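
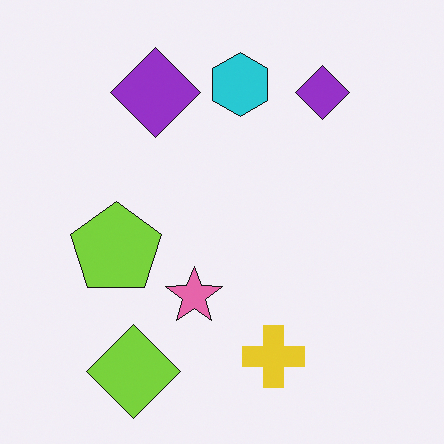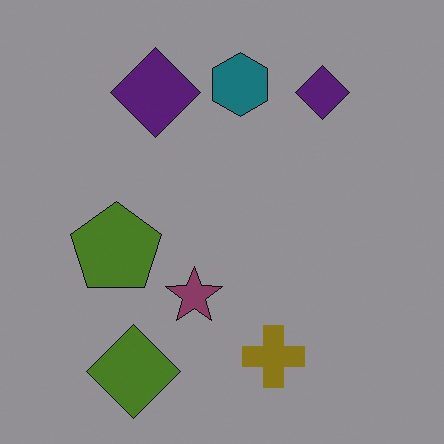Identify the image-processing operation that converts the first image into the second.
The transformation is: noticeably darkened.

Every pixel — background and shapes alike — is uniformly darkened.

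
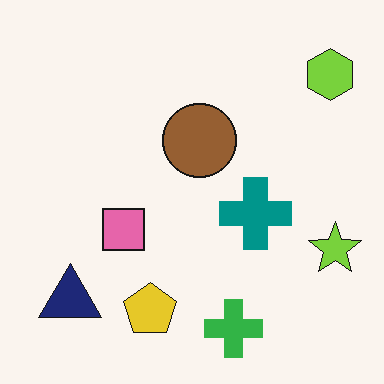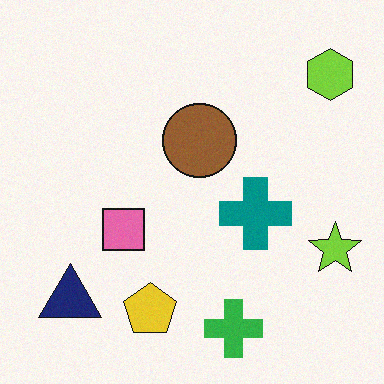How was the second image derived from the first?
The second image is the first degraded with subtle gaussian noise.

Random speckle covers the whole image, including the flat background.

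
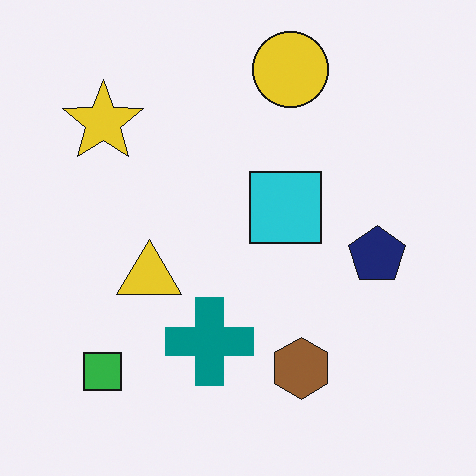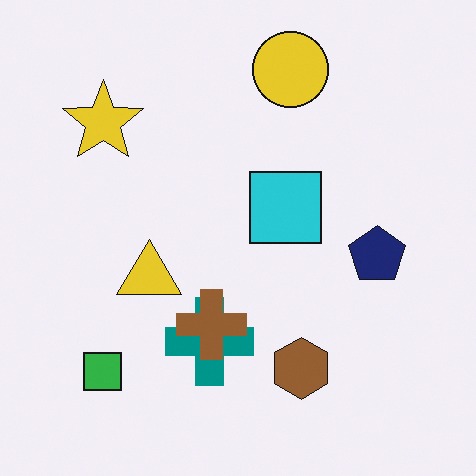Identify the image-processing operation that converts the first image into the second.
It was overlaid with an additional brown cross.

A brown cross appears in the second image that is absent from the first.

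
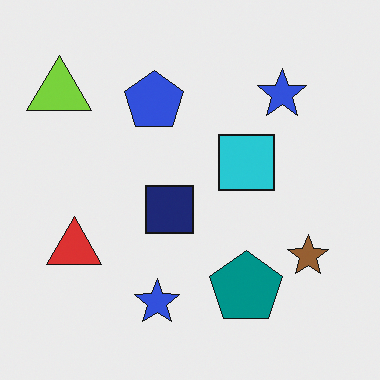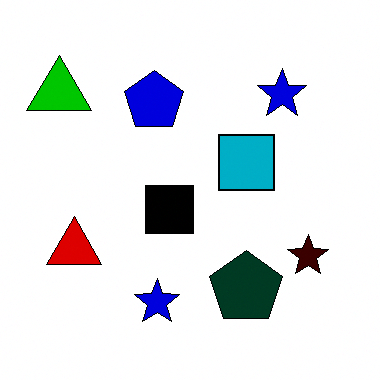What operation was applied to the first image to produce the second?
Boosted in contrast.

Tones are pushed away from mid-grey across the whole image — a global contrast change.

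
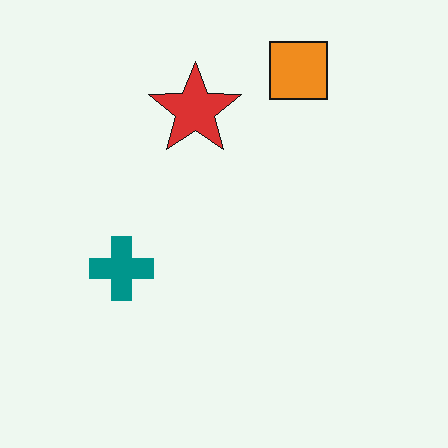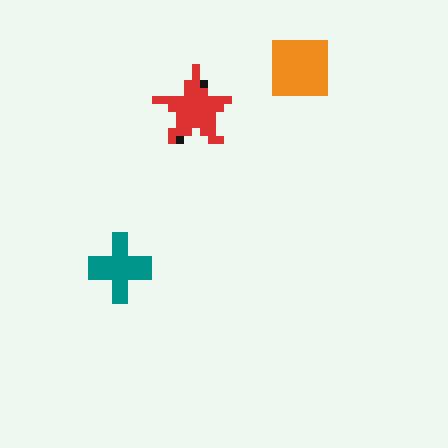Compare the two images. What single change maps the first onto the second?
Pixelated into visible square blocks.

Shapes are reduced to large square blocks; fine edges and outlines are lost — a downscale-then-upscale (mosaic) effect.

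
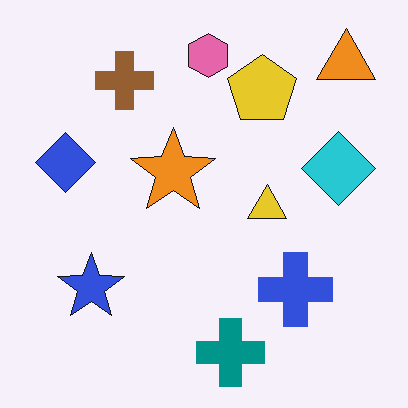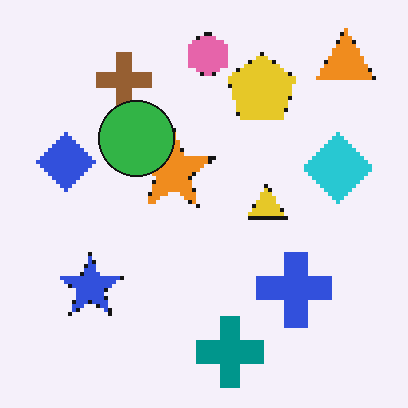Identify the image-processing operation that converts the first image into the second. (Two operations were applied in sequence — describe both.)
This is the original image mildly pixelated, then overlaid with an additional green circle.

Shapes are reduced to large square blocks; fine edges and outlines are lost — a downscale-then-upscale (mosaic) effect. A green circle appears in the second image that is absent from the first.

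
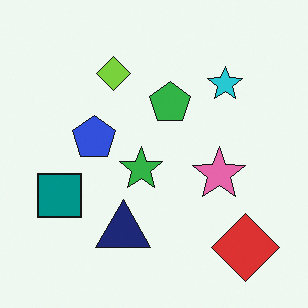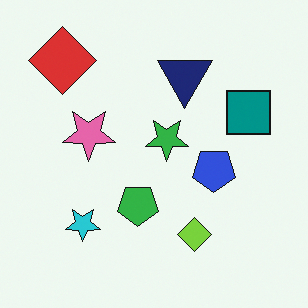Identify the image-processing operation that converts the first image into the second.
It was rotated 180°.

The red diamond sits in the bottom-right of the first image and the top-left of the second — consistent with a whole-image 180° rotation.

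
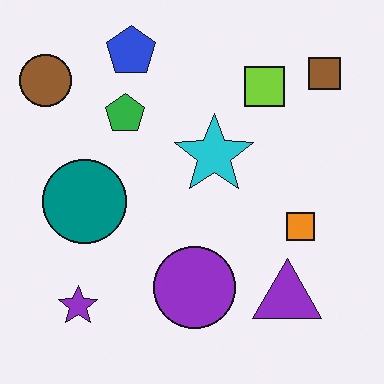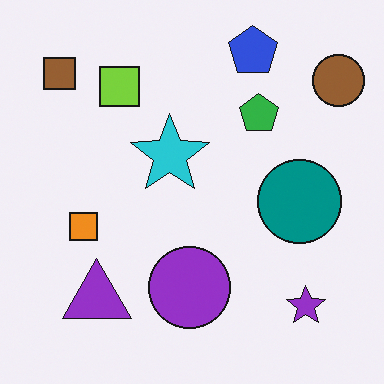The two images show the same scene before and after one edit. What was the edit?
This is the original image flipped horizontally (left ↔ right).

The brown circle is in the top-left of the first image and the top-right of the second — shapes on opposite sides of the vertical midline have swapped in a mirror flip.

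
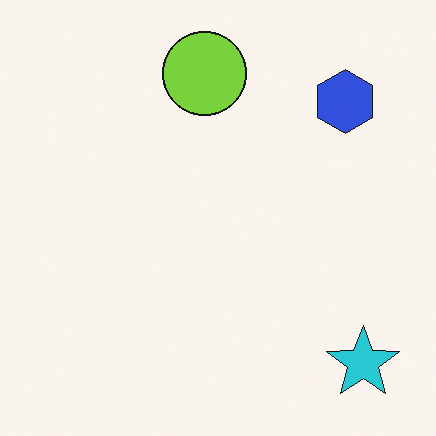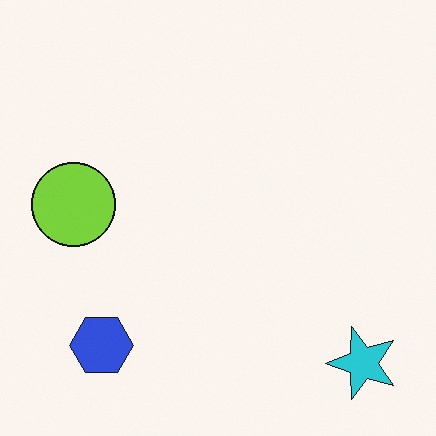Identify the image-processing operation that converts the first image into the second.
The second image is the first transposed (reflected across the top-left ↔ bottom-right diagonal).

Shapes have swapped their row and column positions — what was in the top-right is now in the bottom-left — a diagonal reflection.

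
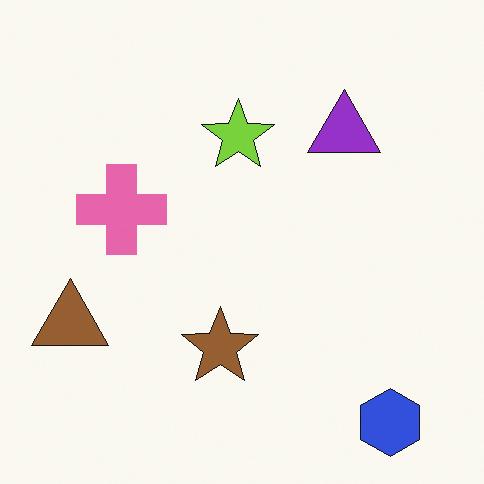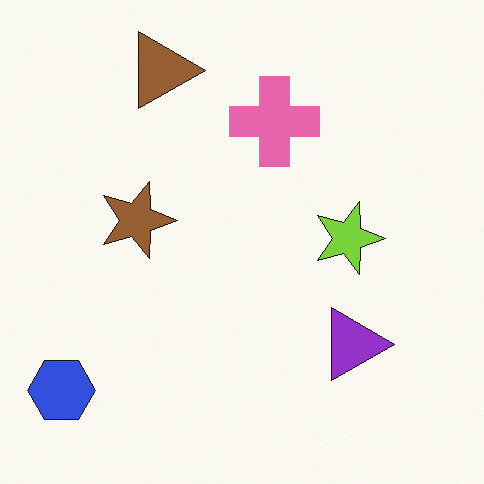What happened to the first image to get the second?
The image was rotated 90° clockwise.

The blue hexagon sits in the bottom-right of the first image and the bottom-left of the second — consistent with a whole-image 90° clockwise rotation.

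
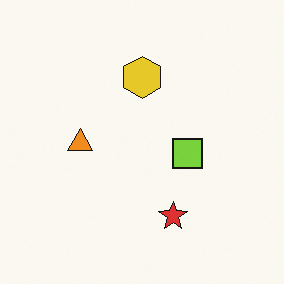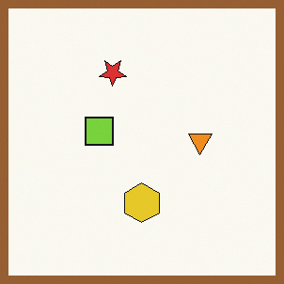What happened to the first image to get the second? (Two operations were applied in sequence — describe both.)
Rotated 180°, then framed with a brown border.

The red star sits in the bottom of the first image and the top of the second — consistent with a whole-image 180° rotation. A solid brown frame runs around the edge of the second image, with the content slightly shrunk inside it.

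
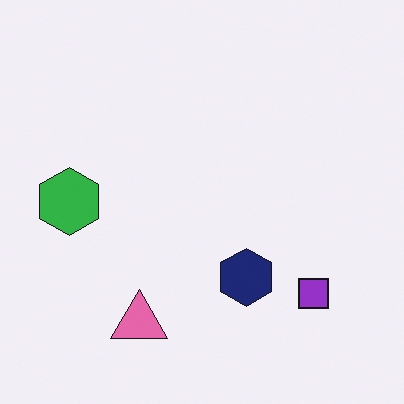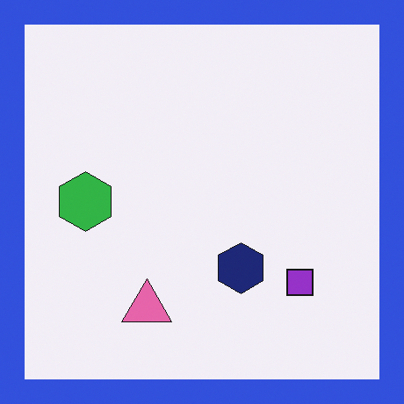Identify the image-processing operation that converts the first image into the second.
The image was framed with a blue border.

A solid blue frame runs around the edge of the second image, with the content slightly shrunk inside it.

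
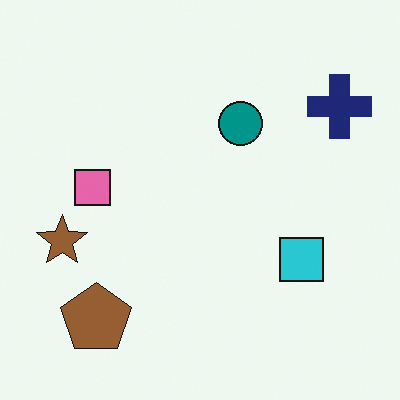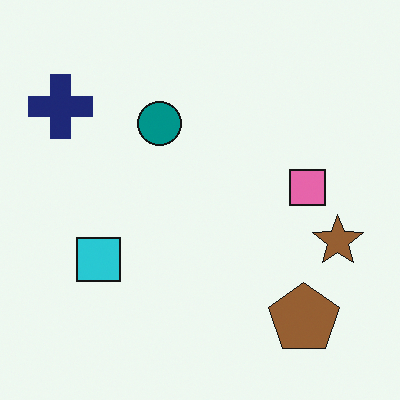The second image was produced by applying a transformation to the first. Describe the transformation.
Flipped horizontally (left ↔ right).

The navy cross is in the top-right of the first image and the top-left of the second — shapes on opposite sides of the vertical midline have swapped in a mirror flip.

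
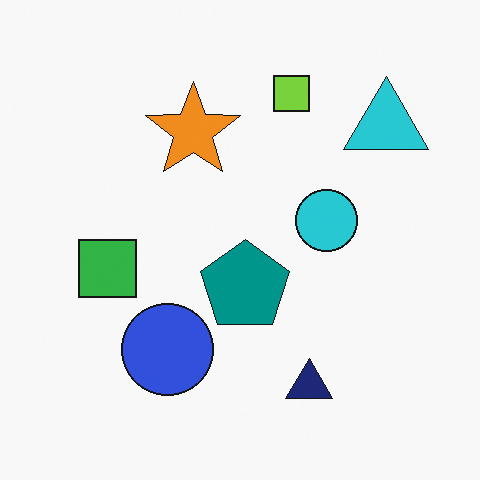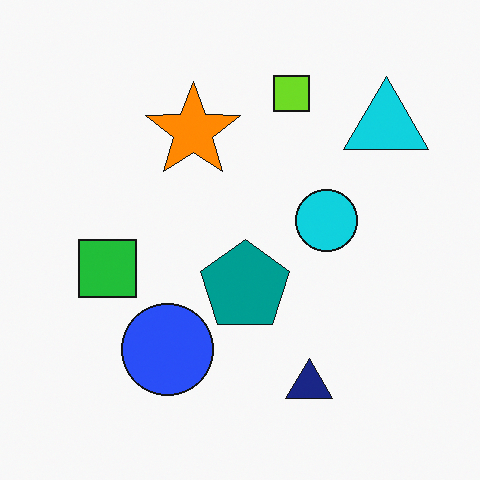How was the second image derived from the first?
This is the original image slightly oversaturated.

All colors are more vivid — a global saturation change.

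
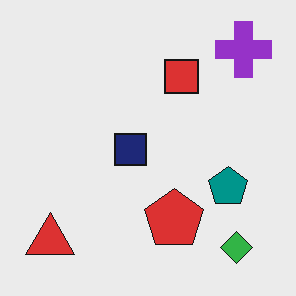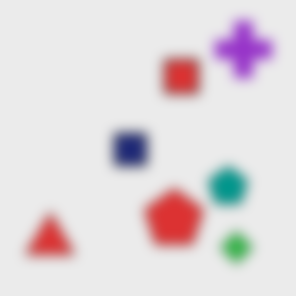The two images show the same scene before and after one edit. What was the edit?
Strongly gaussian-blurred.

Shape edges and outlines are uniformly softened across the whole image.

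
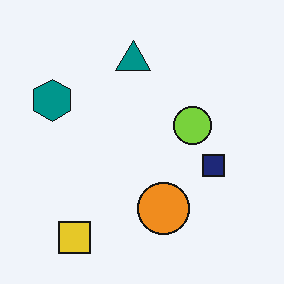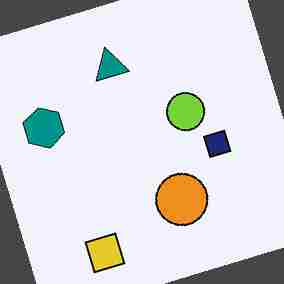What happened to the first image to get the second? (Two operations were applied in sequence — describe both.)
Rotated counter-clockwise by a moderate amount, then degraded with heavy JPEG compression.

Every shape is tilted by the same angle and the image corners show triangular fill wedges — a whole-image rotation by a non-right angle. Blocky 8×8 compression artifacts appear around shape edges and the flat background shows ringing — characteristic JPEG degradation.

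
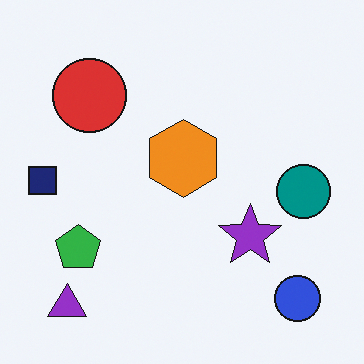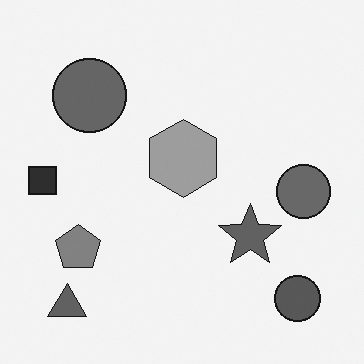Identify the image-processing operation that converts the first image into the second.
Converted to grayscale.

All color is removed — every shape is now a shade of grey.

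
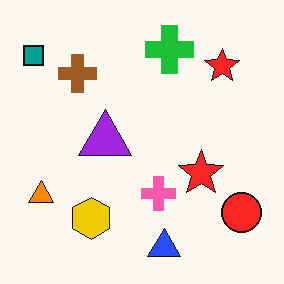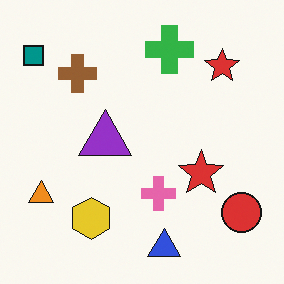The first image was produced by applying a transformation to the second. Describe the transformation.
Slightly oversaturated.

All colors are more vivid — a global saturation change.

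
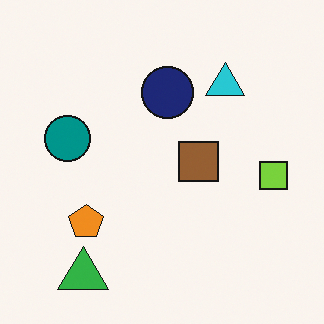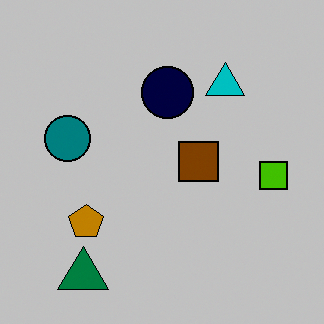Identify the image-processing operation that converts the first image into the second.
Heavily posterized to just a handful of flat colors.

Each flat color has snapped to a coarser quantized level — most visibly, the near-white background has dropped to a flat grey.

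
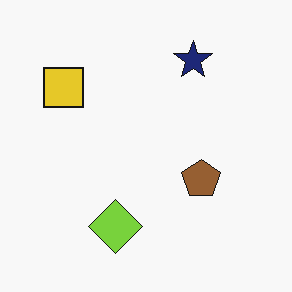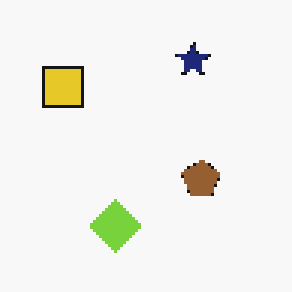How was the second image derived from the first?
The second image is the first lightly pixelated (a mild mosaic effect).

Shapes are reduced to large square blocks; fine edges and outlines are lost — a downscale-then-upscale (mosaic) effect.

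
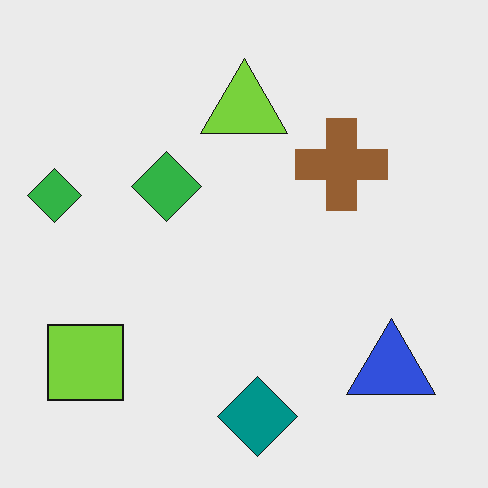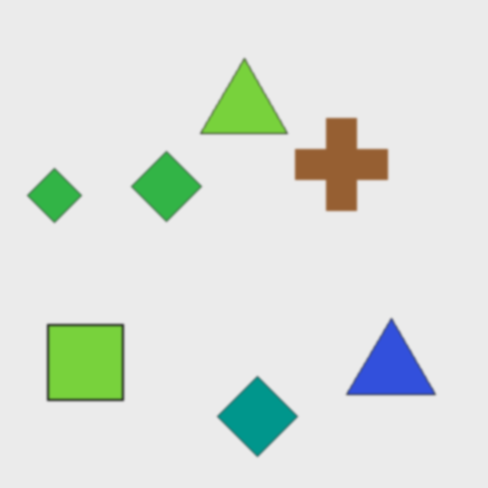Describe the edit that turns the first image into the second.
The second image is the first lightly blurred.

Shape edges and outlines are uniformly softened across the whole image.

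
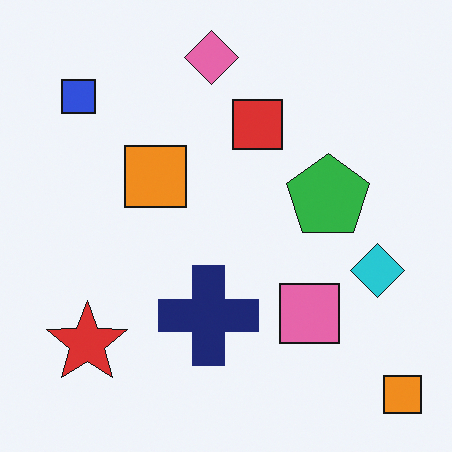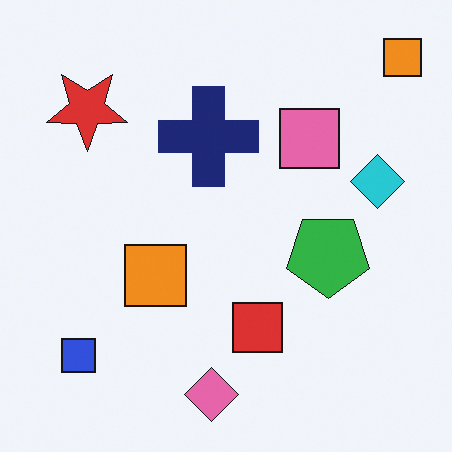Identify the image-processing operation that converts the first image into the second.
The image was flipped vertically (top ↔ bottom).

The pink diamond is in the top of the first image and the bottom of the second — shapes on opposite sides of the horizontal midline have swapped in a mirror flip.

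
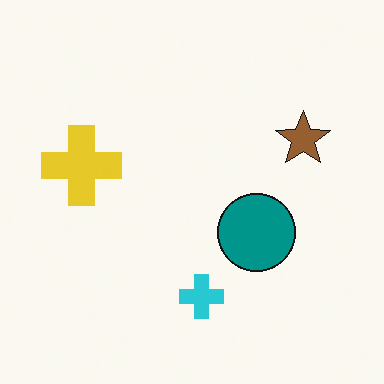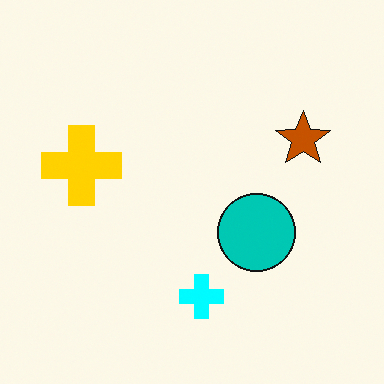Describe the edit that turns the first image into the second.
It was made much more vivid (saturation change).

All colors are more vivid — a global saturation change.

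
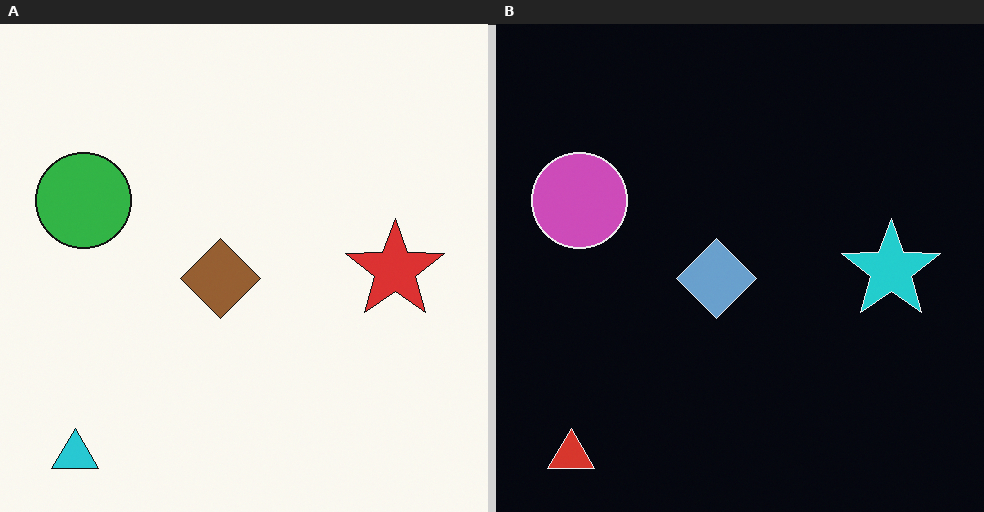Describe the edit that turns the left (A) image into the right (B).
The transformation is: color-inverted (negative).

The light background has become dark and every shape's color is its complement — a photographic negative.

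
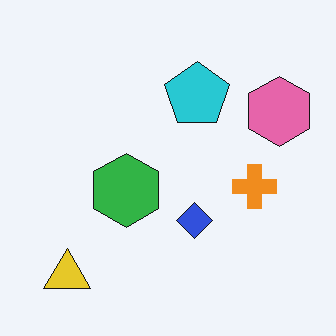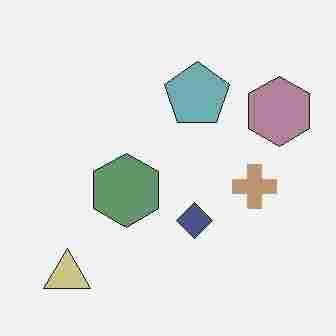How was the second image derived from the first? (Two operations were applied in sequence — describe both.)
Heavily desaturated, then degraded with heavy JPEG compression.

All colors are more muted and greyish — a global saturation change. Blocky 8×8 compression artifacts appear around shape edges and the flat background shows ringing — characteristic JPEG degradation.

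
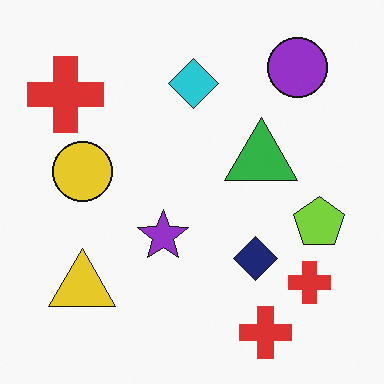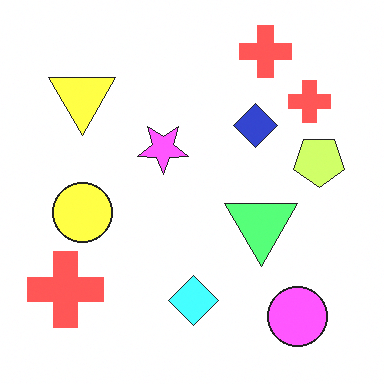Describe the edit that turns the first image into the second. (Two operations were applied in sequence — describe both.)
It was flipped vertically (top ↔ bottom), then noticeably brightened.

The purple circle is in the top-right of the first image and the bottom-right of the second — shapes on opposite sides of the horizontal midline have swapped in a mirror flip. Every pixel — background and shapes alike — is uniformly brightened.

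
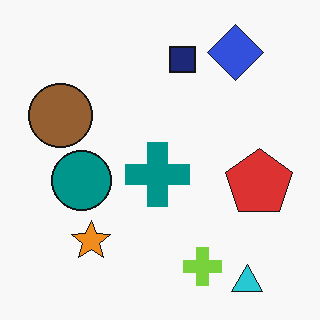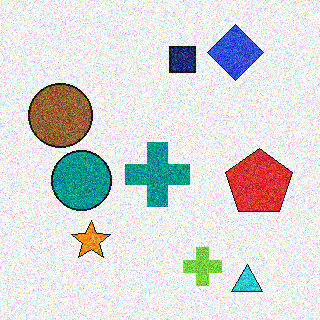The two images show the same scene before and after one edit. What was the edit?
It was degraded with a thick layer of grain.

Random speckle covers the whole image, including the flat background.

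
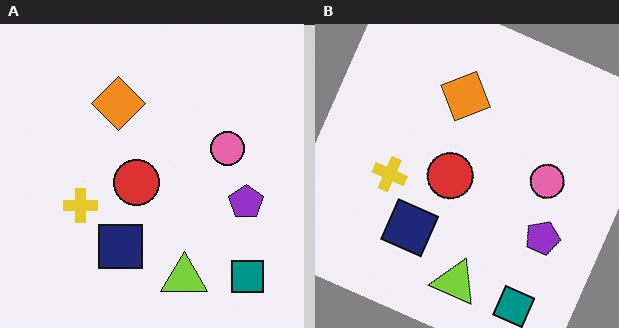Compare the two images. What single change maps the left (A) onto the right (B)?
Rotated clockwise by a clearly visible amount.

Every shape is tilted by the same angle and the image corners show triangular fill wedges — a whole-image rotation by a non-right angle.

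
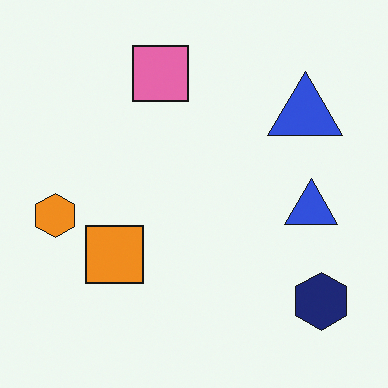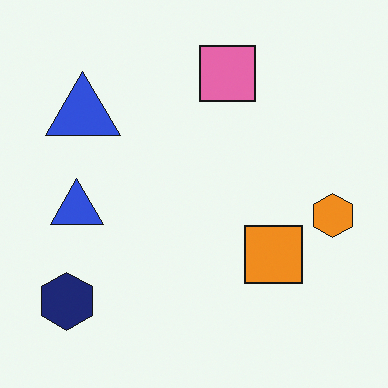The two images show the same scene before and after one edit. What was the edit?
The image was flipped horizontally (left ↔ right).

The orange hexagon is in the left of the first image and the right of the second — shapes on opposite sides of the vertical midline have swapped in a mirror flip.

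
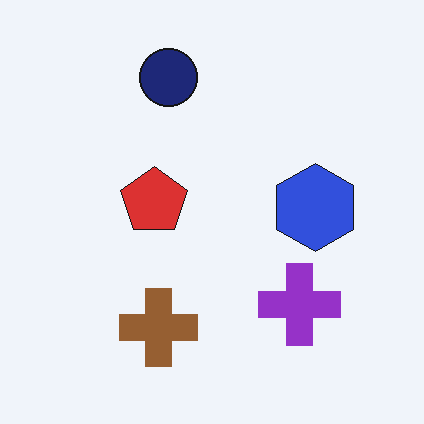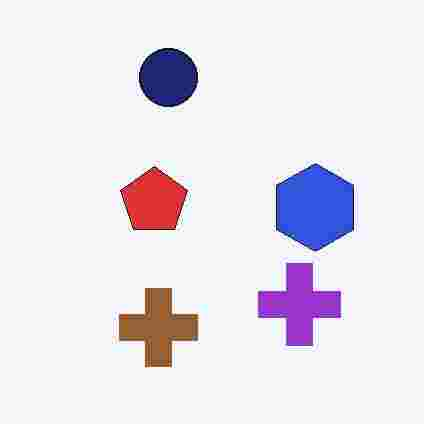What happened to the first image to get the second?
It was heavily JPEG-compressed with obvious blocking artifacts.

Blocky 8×8 compression artifacts appear around shape edges and the flat background shows ringing — characteristic JPEG degradation.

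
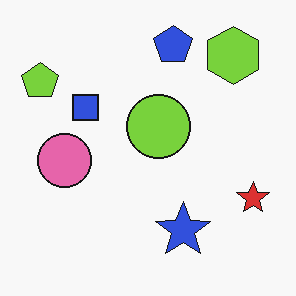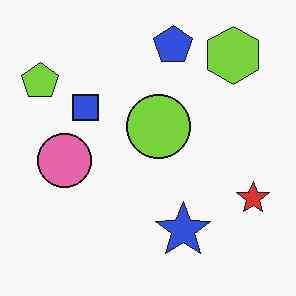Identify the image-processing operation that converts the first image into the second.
It was JPEG-compressed with visible artifacts.

Blocky 8×8 compression artifacts appear around shape edges and the flat background shows ringing — characteristic JPEG degradation.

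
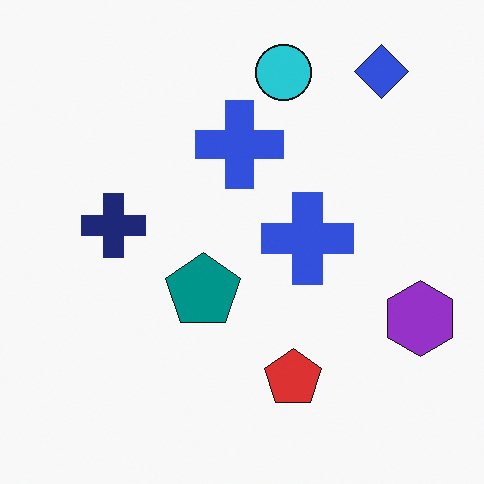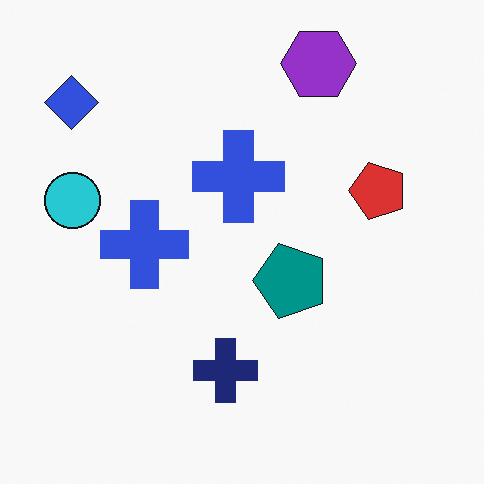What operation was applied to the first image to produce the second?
This is the original image rotated 90° counter-clockwise.

The blue diamond sits in the top-right of the first image and the top-left of the second — consistent with a whole-image 90° counter-clockwise rotation.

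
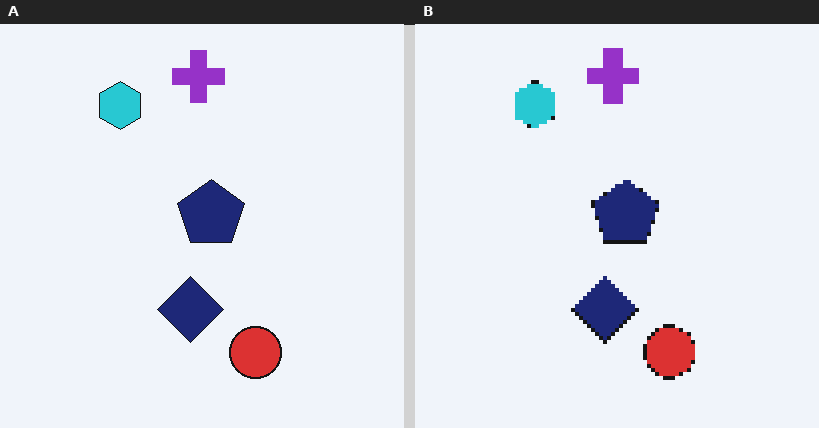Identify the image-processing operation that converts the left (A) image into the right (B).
The transformation is: mildly pixelated.

Shapes are reduced to large square blocks; fine edges and outlines are lost — a downscale-then-upscale (mosaic) effect.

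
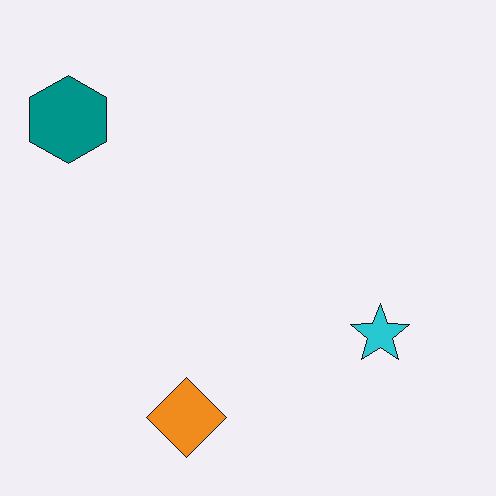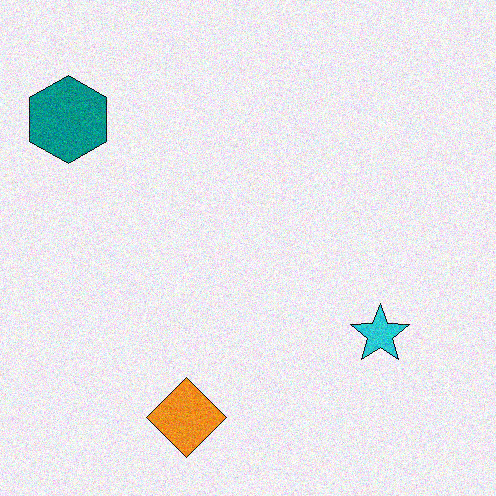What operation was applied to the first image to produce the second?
Degraded with visible gaussian noise.

Random speckle covers the whole image, including the flat background.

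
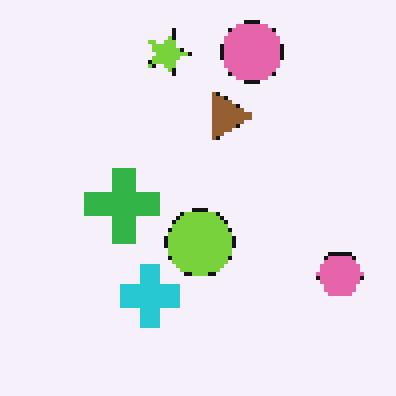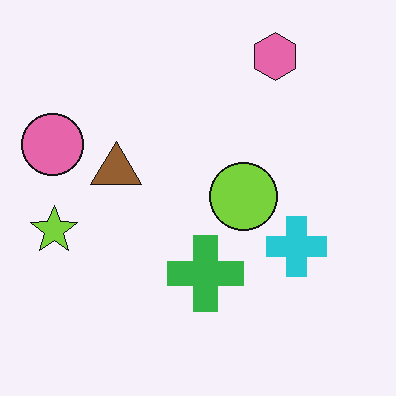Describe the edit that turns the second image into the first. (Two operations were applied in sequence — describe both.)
This is the original image lightly pixelated (a mild mosaic effect), then rotated 90° clockwise.

Shapes are reduced to large square blocks; fine edges and outlines are lost — a downscale-then-upscale (mosaic) effect. The pink hexagon sits in the top-right of the second image and the bottom-right of the first — consistent with a whole-image 90° clockwise rotation.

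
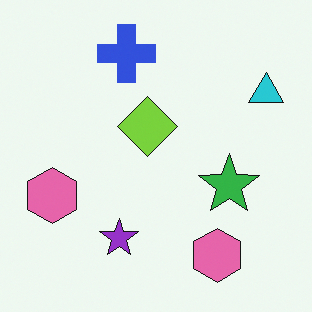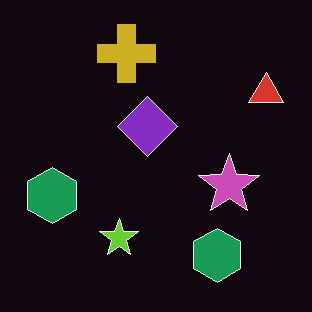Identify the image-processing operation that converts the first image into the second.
The image was color-inverted (negative).

The light background has become dark and every shape's color is its complement — a photographic negative.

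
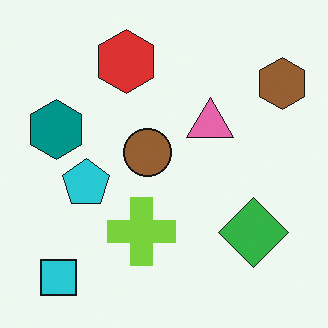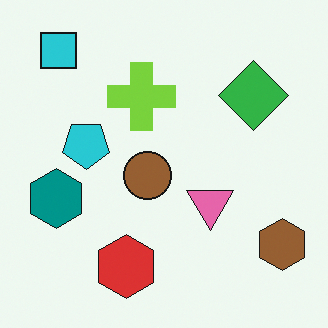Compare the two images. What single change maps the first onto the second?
It was flipped vertically (top ↔ bottom).

The cyan square is in the bottom-left of the first image and the top-left of the second — shapes on opposite sides of the horizontal midline have swapped in a mirror flip.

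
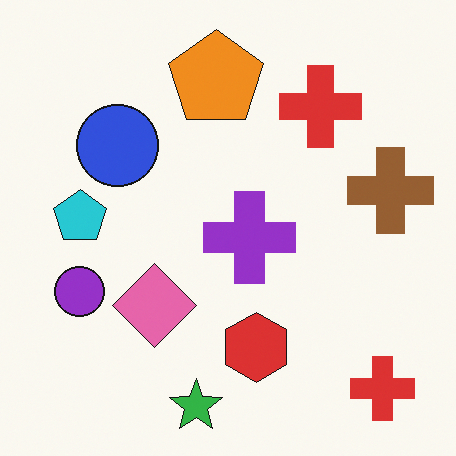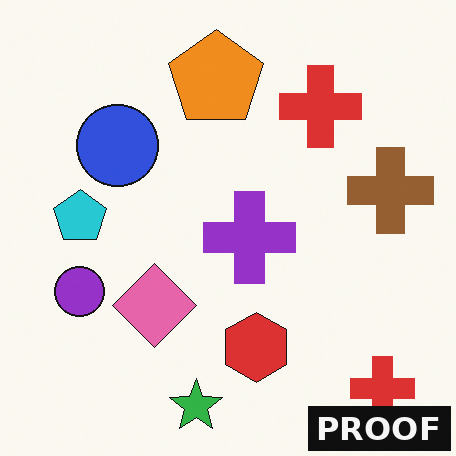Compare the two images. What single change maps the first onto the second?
The image was watermarked with the text "PROOF" in the lower-right corner.

A dark label reading "PROOF" appears in the lower-right corner.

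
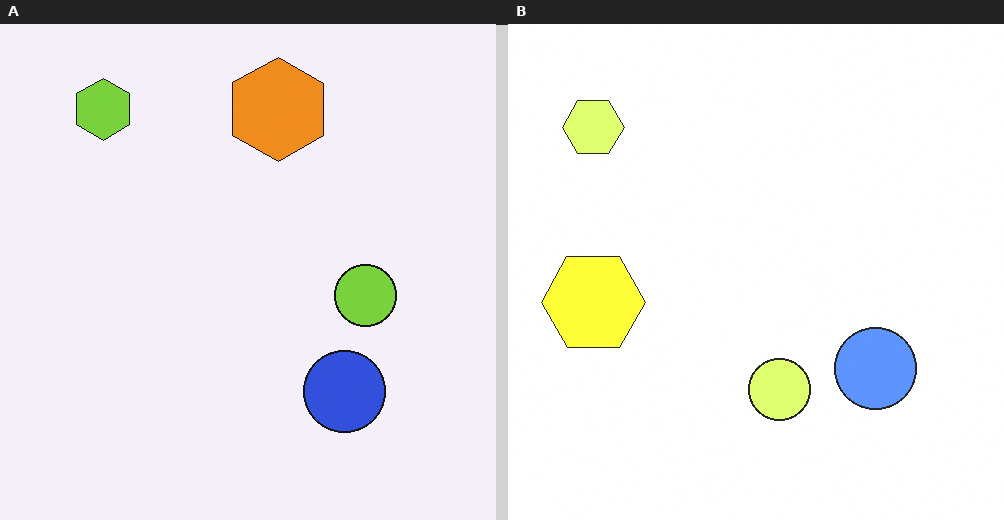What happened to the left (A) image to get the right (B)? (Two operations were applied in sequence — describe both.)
The transformation is: transposed (reflected across the top-left ↔ bottom-right diagonal), then noticeably brightened.

Shapes have swapped their row and column positions — what was in the top-right is now in the bottom-left — a diagonal reflection. Every pixel — background and shapes alike — is uniformly brightened.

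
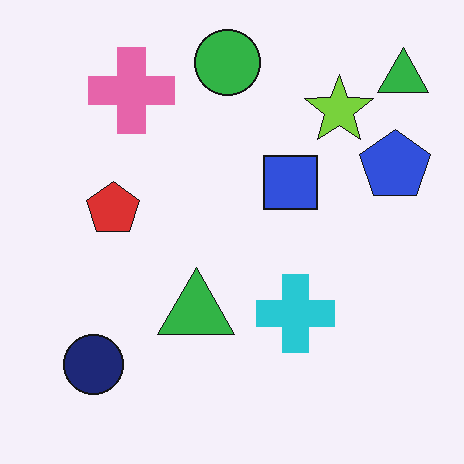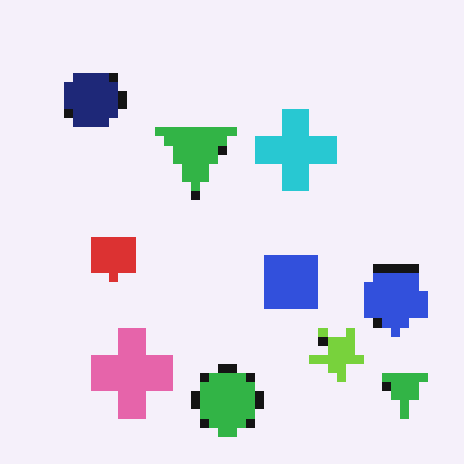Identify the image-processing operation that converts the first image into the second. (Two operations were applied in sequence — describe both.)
The transformation is: flipped vertically (top ↔ bottom), then heavily pixelated into large blocks.

The green circle is in the top of the first image and the bottom of the second — shapes on opposite sides of the horizontal midline have swapped in a mirror flip. Shapes are reduced to large square blocks; fine edges and outlines are lost — a downscale-then-upscale (mosaic) effect.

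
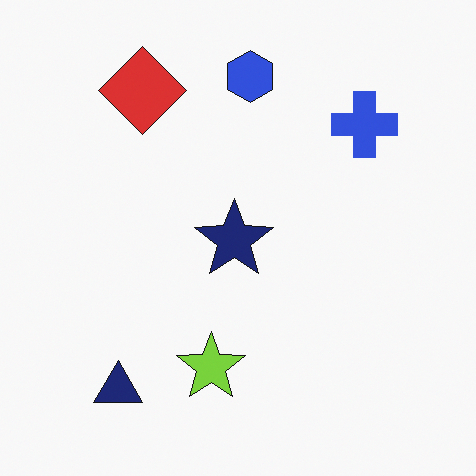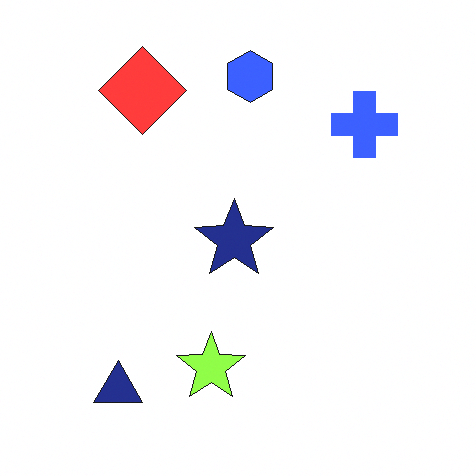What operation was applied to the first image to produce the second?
It was brightened a little.

Every pixel — background and shapes alike — is uniformly brightened.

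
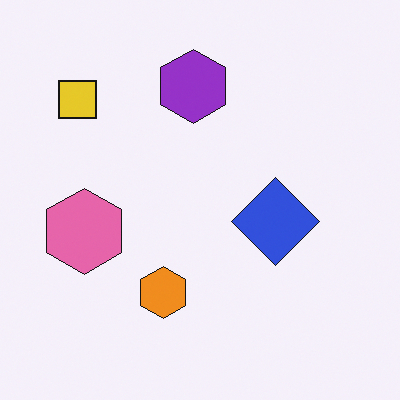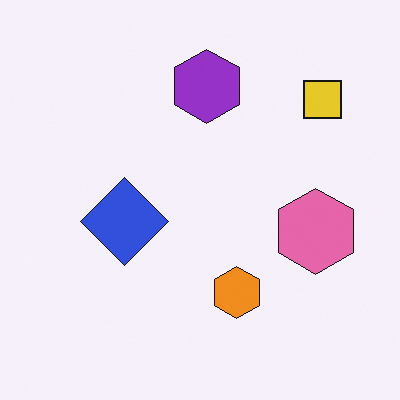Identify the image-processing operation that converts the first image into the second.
It was flipped horizontally (left ↔ right).

The yellow square is in the top-left of the first image and the top-right of the second — shapes on opposite sides of the vertical midline have swapped in a mirror flip.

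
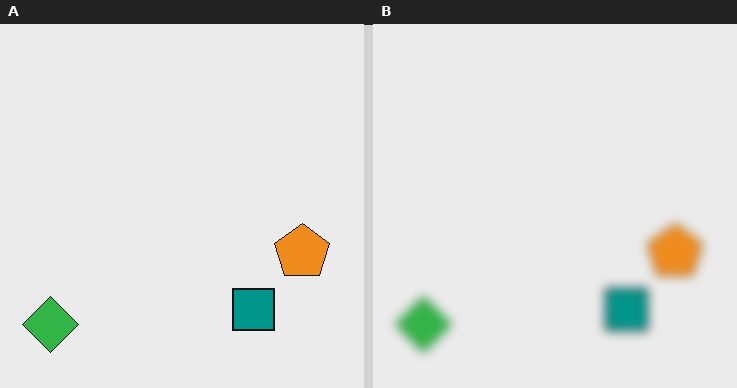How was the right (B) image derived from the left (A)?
The transformation is: strongly gaussian-blurred.

Shape edges and outlines are uniformly softened across the whole image.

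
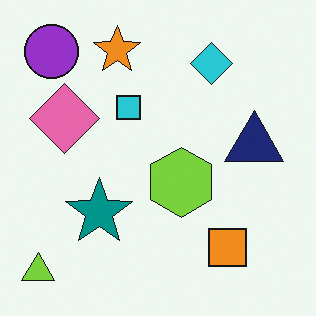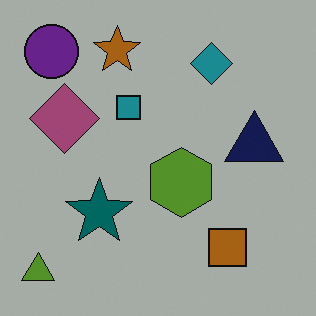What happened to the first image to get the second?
The second image is the first substantially darkened.

Every pixel — background and shapes alike — is uniformly darkened.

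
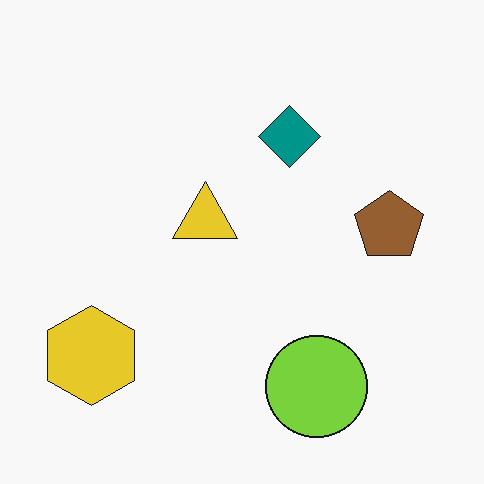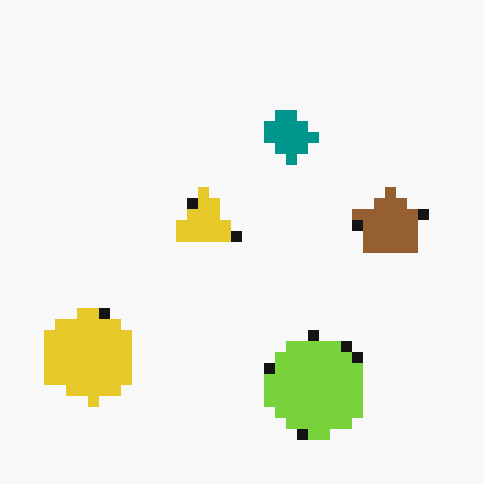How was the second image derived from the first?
The second image is the first coarsely pixelated.

Shapes are reduced to large square blocks; fine edges and outlines are lost — a downscale-then-upscale (mosaic) effect.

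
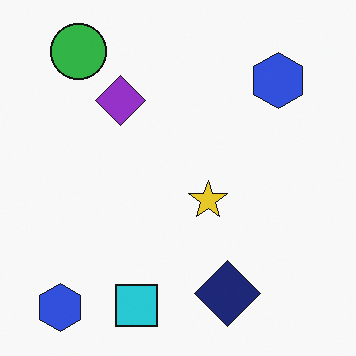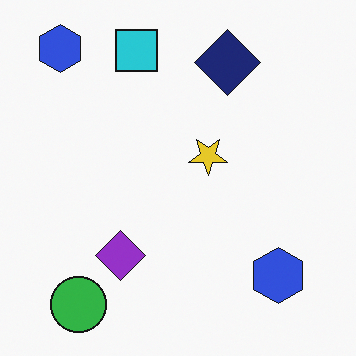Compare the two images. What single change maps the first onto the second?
The transformation is: flipped vertically (top ↔ bottom).

The cyan square is in the bottom of the first image and the top of the second — shapes on opposite sides of the horizontal midline have swapped in a mirror flip.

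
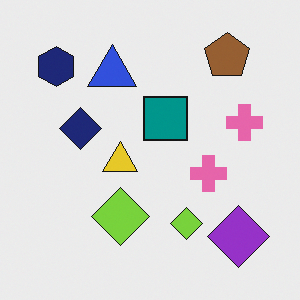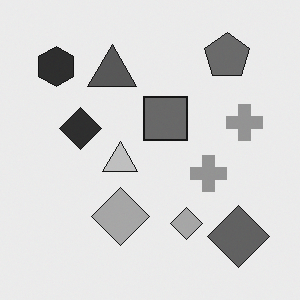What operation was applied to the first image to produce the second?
Converted to grayscale.

All color is removed — every shape is now a shade of grey.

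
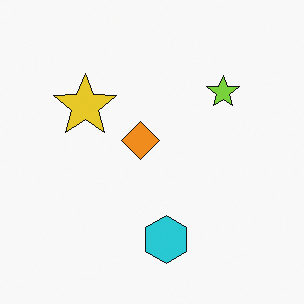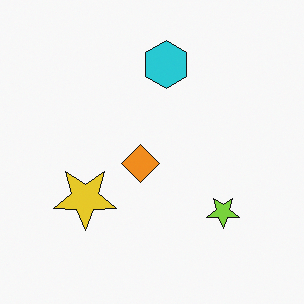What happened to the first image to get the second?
The image was flipped vertically (top ↔ bottom).

The cyan hexagon is in the bottom of the first image and the top of the second — shapes on opposite sides of the horizontal midline have swapped in a mirror flip.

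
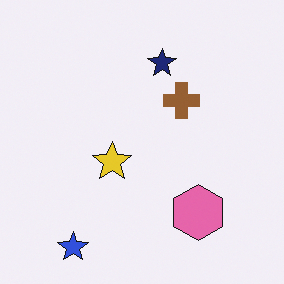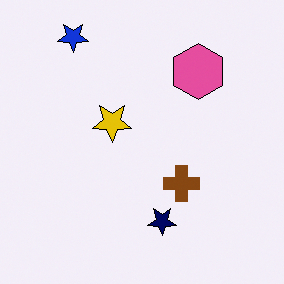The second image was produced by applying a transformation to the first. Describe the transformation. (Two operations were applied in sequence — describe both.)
The transformation is: given slightly increased contrast, then flipped vertically (top ↔ bottom).

Tones are pushed away from mid-grey across the whole image — a global contrast change. The blue star is in the bottom-left of the first image and the top-left of the second — shapes on opposite sides of the horizontal midline have swapped in a mirror flip.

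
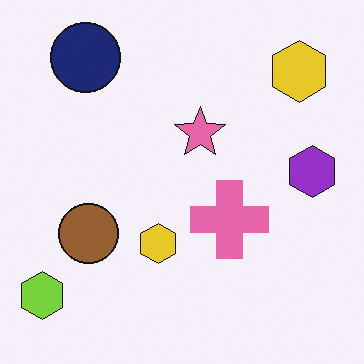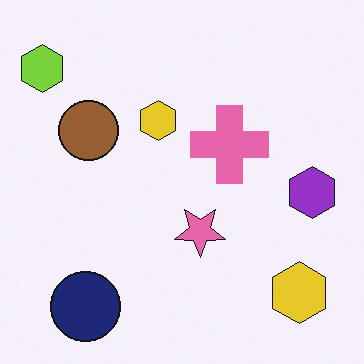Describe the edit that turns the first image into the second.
It was flipped vertically (top ↔ bottom).

The navy circle is in the top-left of the first image and the bottom-left of the second — shapes on opposite sides of the horizontal midline have swapped in a mirror flip.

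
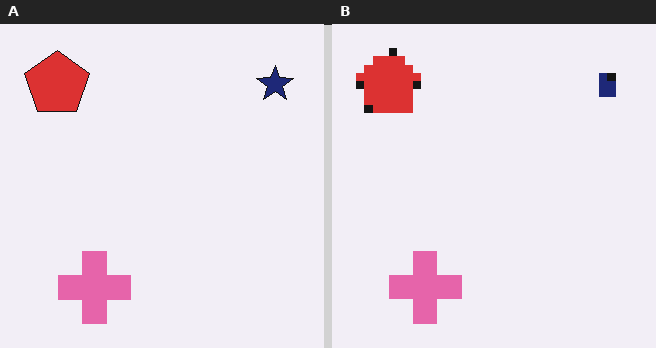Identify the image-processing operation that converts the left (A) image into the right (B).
It was pixelated into visible square blocks.

Shapes are reduced to large square blocks; fine edges and outlines are lost — a downscale-then-upscale (mosaic) effect.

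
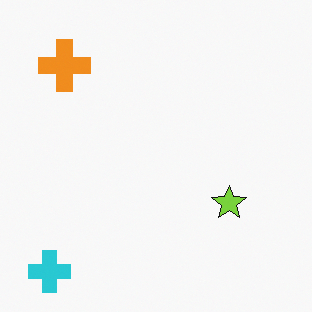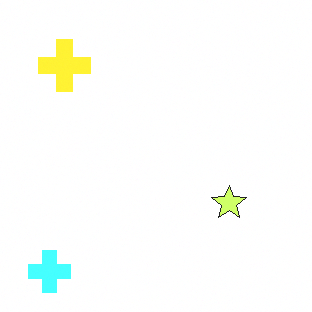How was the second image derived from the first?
The second image is the first brightened a lot.

Every pixel — background and shapes alike — is uniformly brightened.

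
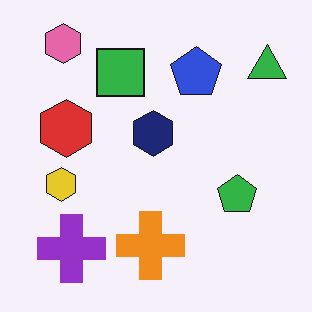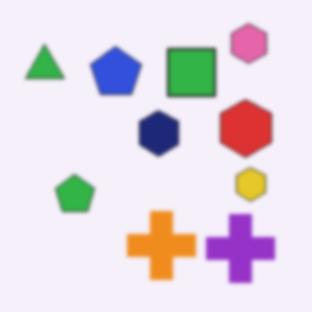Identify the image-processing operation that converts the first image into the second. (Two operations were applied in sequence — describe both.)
It was given a subtle gaussian blur, then flipped horizontally (left ↔ right).

Shape edges and outlines are uniformly softened across the whole image. The green triangle is in the top-right of the first image and the top-left of the second — shapes on opposite sides of the vertical midline have swapped in a mirror flip.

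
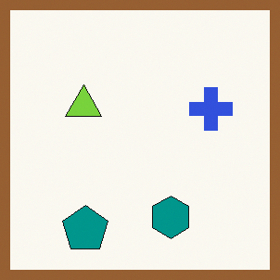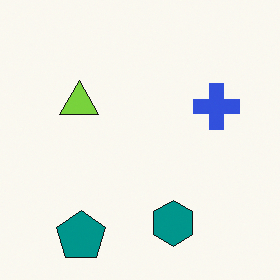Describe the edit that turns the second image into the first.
The image was framed with a brown border.

A solid brown frame runs around the edge of the first image, with the content slightly shrunk inside it.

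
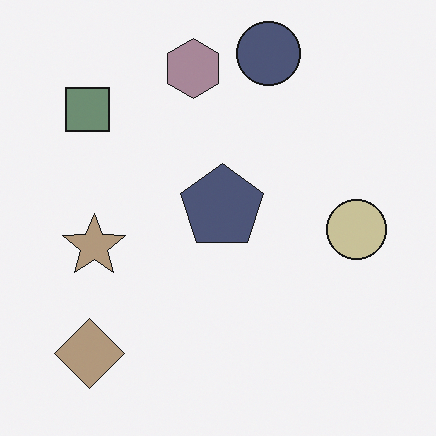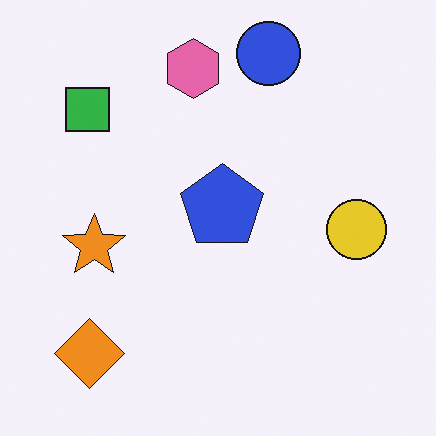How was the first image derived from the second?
Made much more muted (saturation change).

All colors are more muted and greyish — a global saturation change.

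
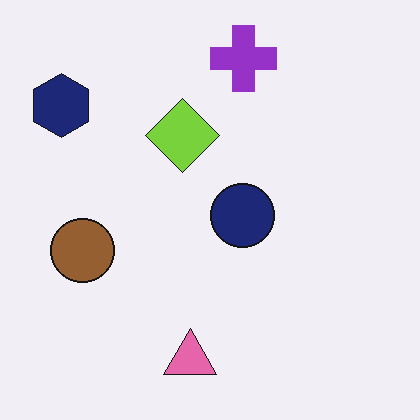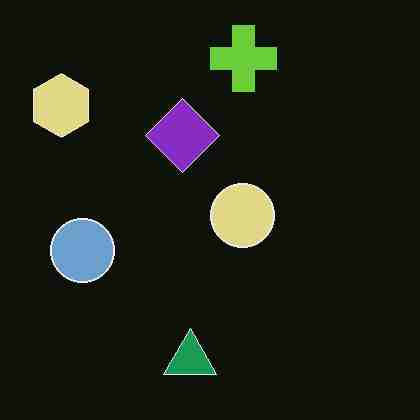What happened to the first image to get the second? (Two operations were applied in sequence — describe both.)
The image was color-inverted (negative), then heavily JPEG-compressed with obvious blocking artifacts.

The light background has become dark and every shape's color is its complement — a photographic negative. Blocky 8×8 compression artifacts appear around shape edges and the flat background shows ringing — characteristic JPEG degradation.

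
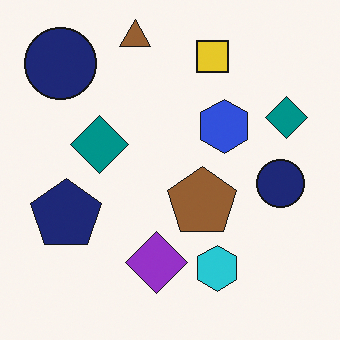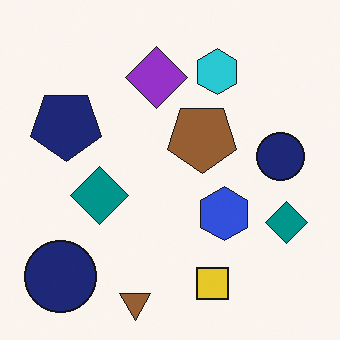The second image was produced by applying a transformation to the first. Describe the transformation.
Flipped vertically (top ↔ bottom).

The brown triangle is in the top of the first image and the bottom of the second — shapes on opposite sides of the horizontal midline have swapped in a mirror flip.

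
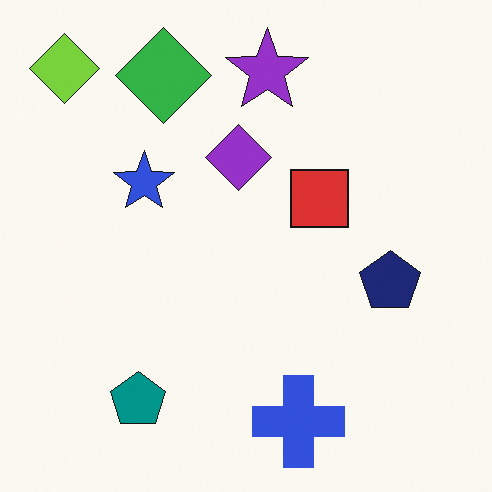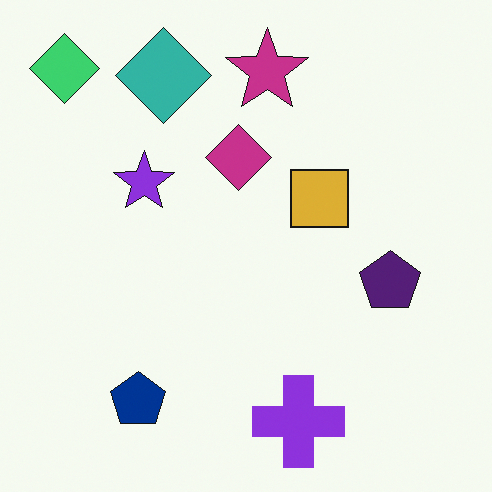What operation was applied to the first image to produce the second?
The second image is the first hue-shifted slightly.

Every shape's color has rotated by the same amount around the hue wheel — a uniform hue shift.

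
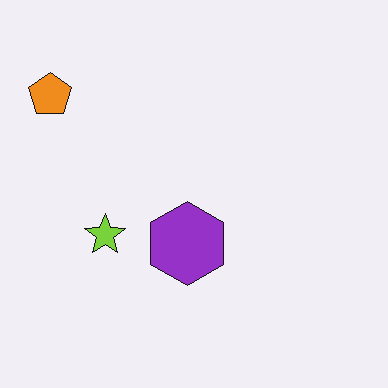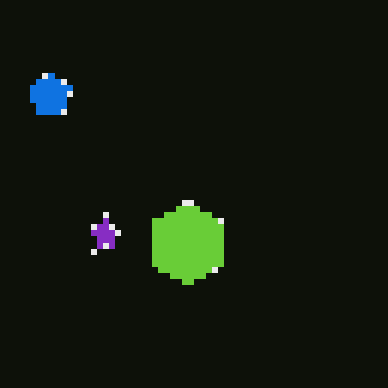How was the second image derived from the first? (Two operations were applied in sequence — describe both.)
This is the original image color-inverted (negative), then pixelated into visible square blocks.

The light background has become dark and every shape's color is its complement — a photographic negative. Shapes are reduced to large square blocks; fine edges and outlines are lost — a downscale-then-upscale (mosaic) effect.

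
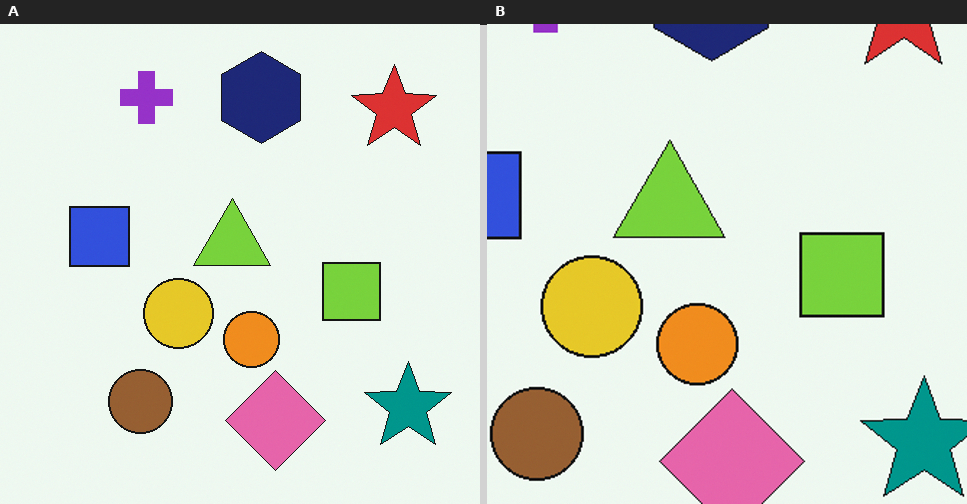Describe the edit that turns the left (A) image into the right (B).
This is the original image cropped to a modestly smaller region and rescaled.

The visible shapes are larger and the field of view is narrower; shapes near the original edges may be partly or wholly outside the frame — a crop-and-rescale.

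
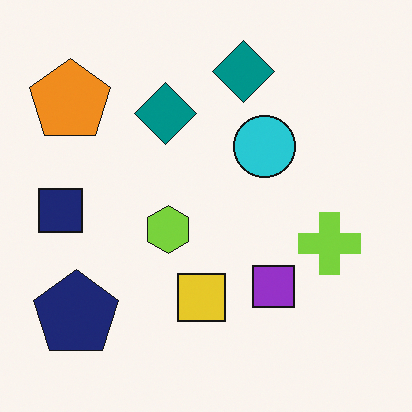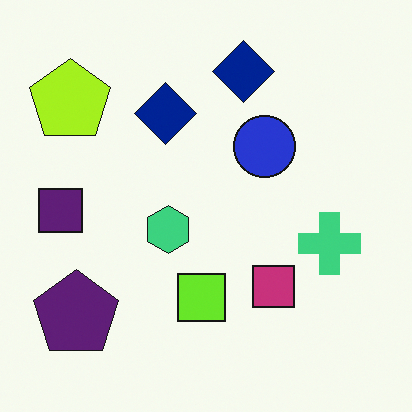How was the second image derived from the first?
This is the original image hue-shifted slightly.

Every shape's color has rotated by the same amount around the hue wheel — a uniform hue shift.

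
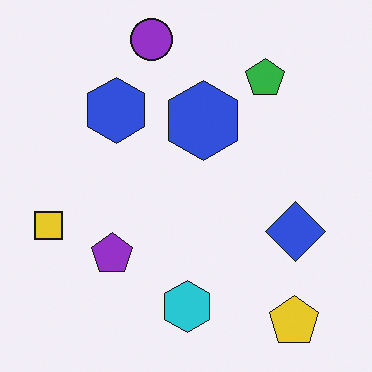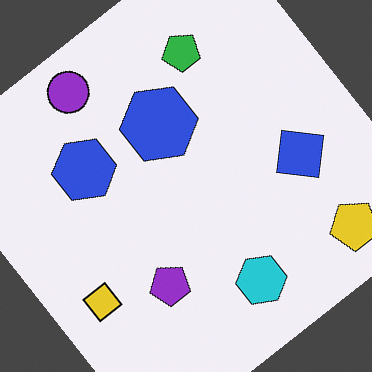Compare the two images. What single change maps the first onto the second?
The transformation is: rotated counter-clockwise by a large amount — several tens of degrees.

Every shape is tilted by the same angle and the image corners show triangular fill wedges — a whole-image rotation by a non-right angle.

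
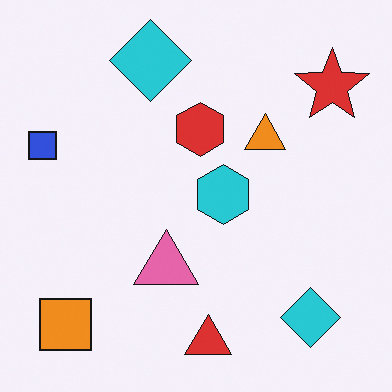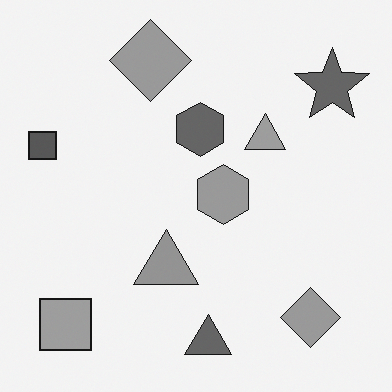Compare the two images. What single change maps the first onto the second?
Converted to grayscale.

All color is removed — every shape is now a shade of grey.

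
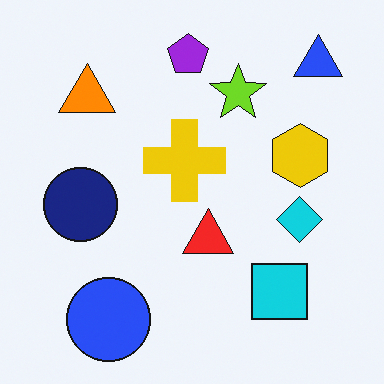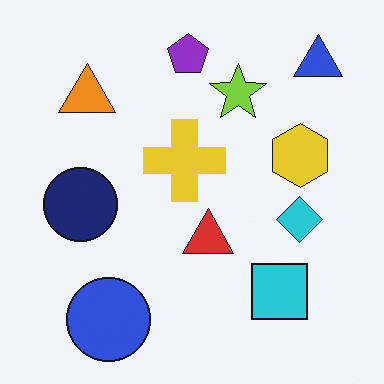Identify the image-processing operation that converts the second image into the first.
This is the original image slightly oversaturated.

All colors are more vivid — a global saturation change.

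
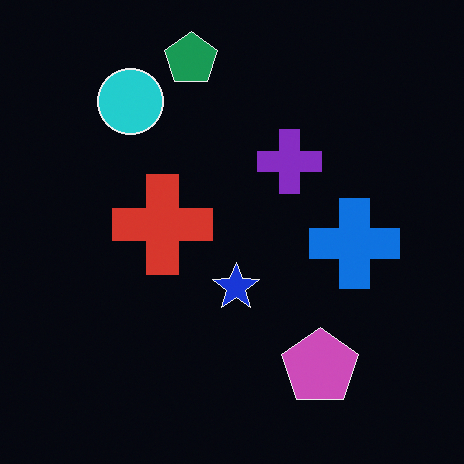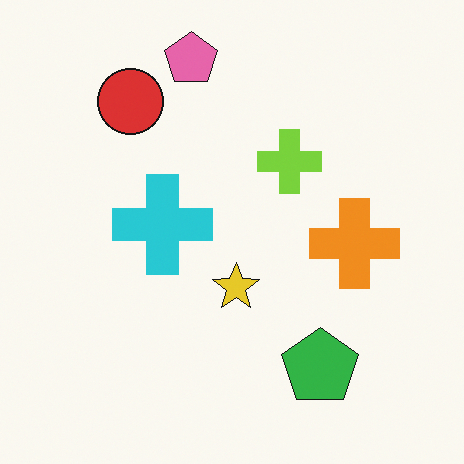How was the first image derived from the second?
The transformation is: color-inverted (negative).

The light background has become dark and every shape's color is its complement — a photographic negative.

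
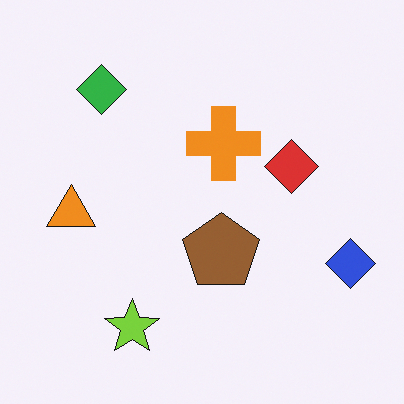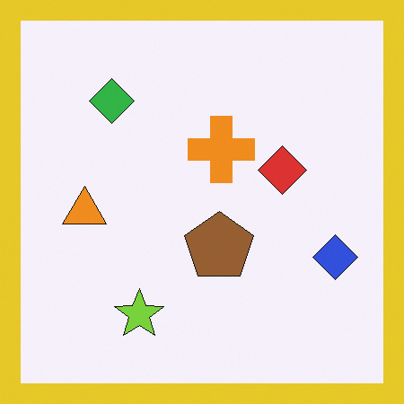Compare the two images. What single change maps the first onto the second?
The second image is the first framed with a yellow border.

A solid yellow frame runs around the edge of the second image, with the content slightly shrunk inside it.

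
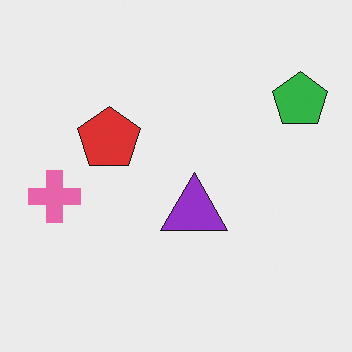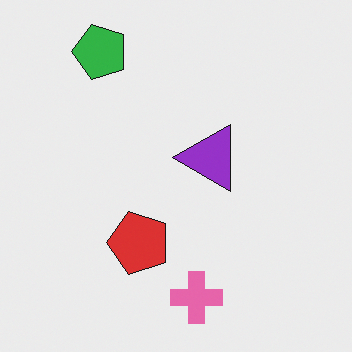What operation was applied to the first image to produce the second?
The transformation is: rotated 90° counter-clockwise.

The green pentagon sits in the top-right of the first image and the top-left of the second — consistent with a whole-image 90° counter-clockwise rotation.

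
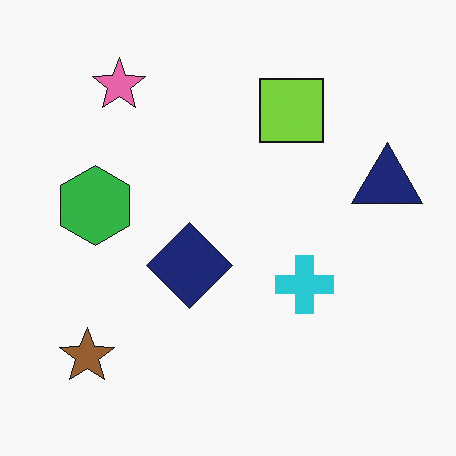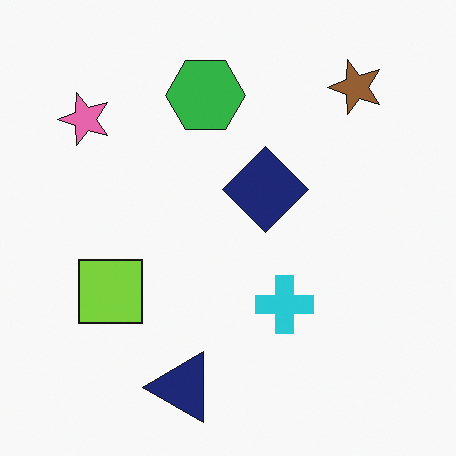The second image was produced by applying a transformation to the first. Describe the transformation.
The transformation is: transposed (reflected across the top-left ↔ bottom-right diagonal).

Shapes have swapped their row and column positions — what was in the top-right is now in the bottom-left — a diagonal reflection.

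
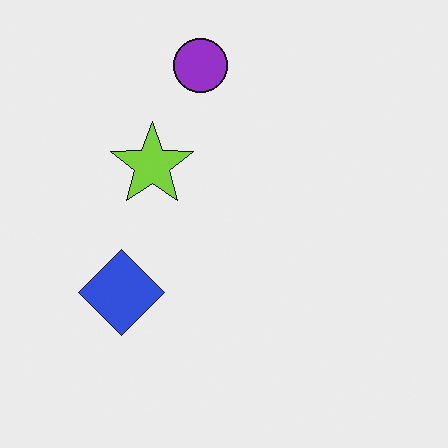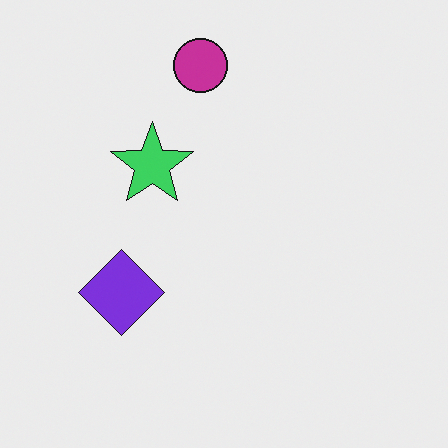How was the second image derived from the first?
The image was hue-shifted slightly.

Every shape's color has rotated by the same amount around the hue wheel — a uniform hue shift.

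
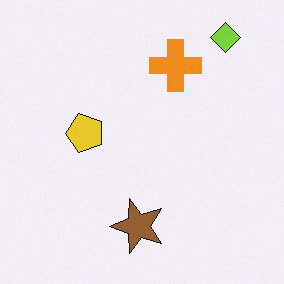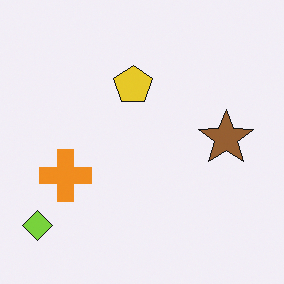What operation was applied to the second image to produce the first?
It was transposed (reflected across the top-left ↔ bottom-right diagonal).

Shapes have swapped their row and column positions — what was in the top-right is now in the bottom-left — a diagonal reflection.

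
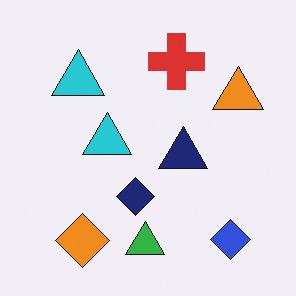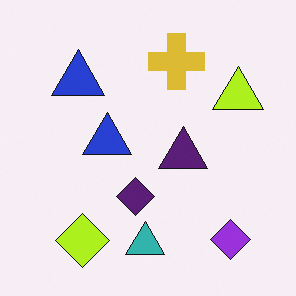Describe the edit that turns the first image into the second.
Hue-shifted slightly.

Every shape's color has rotated by the same amount around the hue wheel — a uniform hue shift.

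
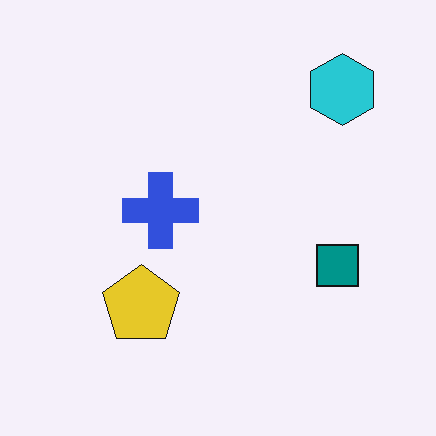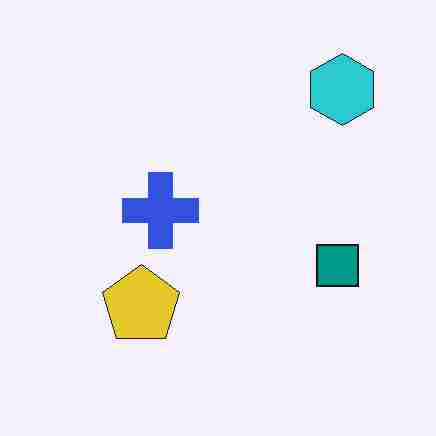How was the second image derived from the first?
The second image is the first heavily JPEG-compressed with obvious blocking artifacts.

Blocky 8×8 compression artifacts appear around shape edges and the flat background shows ringing — characteristic JPEG degradation.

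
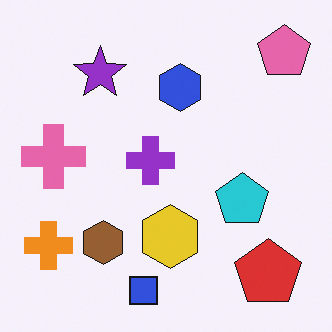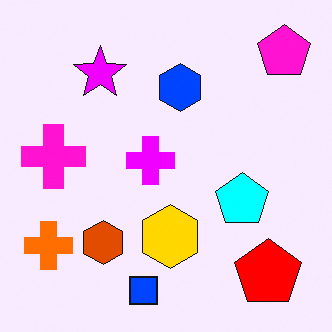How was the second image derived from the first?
The second image is the first heavily oversaturated.

All colors are more vivid — a global saturation change.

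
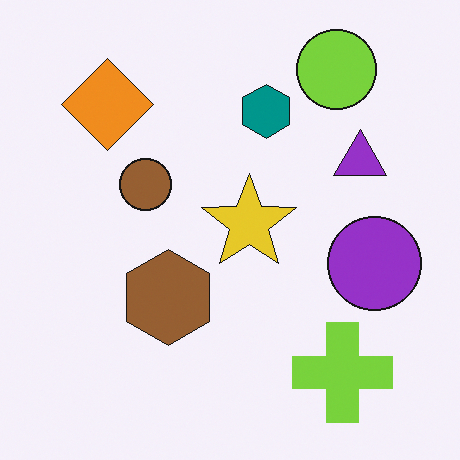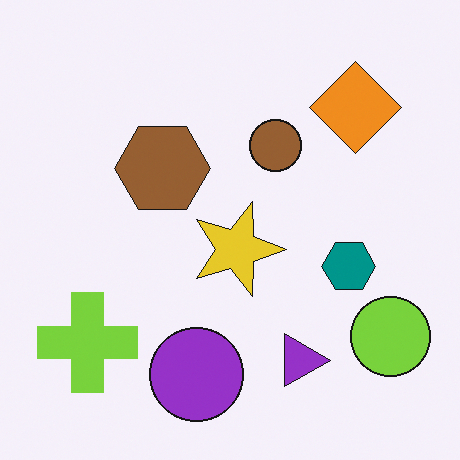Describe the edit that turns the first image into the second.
The transformation is: rotated 90° clockwise.

The lime circle sits in the top-right of the first image and the bottom-right of the second — consistent with a whole-image 90° clockwise rotation.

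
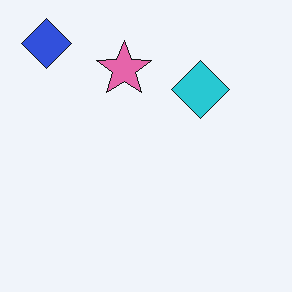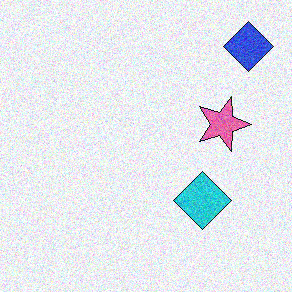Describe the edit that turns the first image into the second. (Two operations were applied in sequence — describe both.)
This is the original image rotated 90° clockwise, then degraded with visible gaussian noise.

The blue diamond sits in the top-left of the first image and the top-right of the second — consistent with a whole-image 90° clockwise rotation. Random speckle covers the whole image, including the flat background.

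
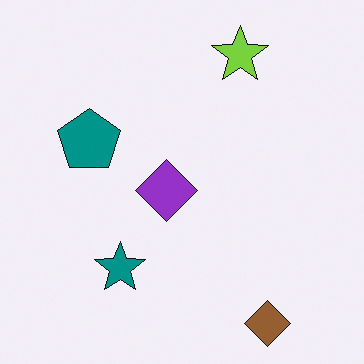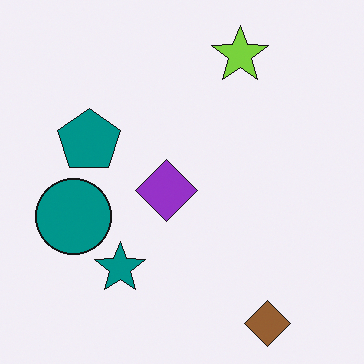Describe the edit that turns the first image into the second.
This is the original image overlaid with an additional teal circle.

A teal circle appears in the second image that is absent from the first.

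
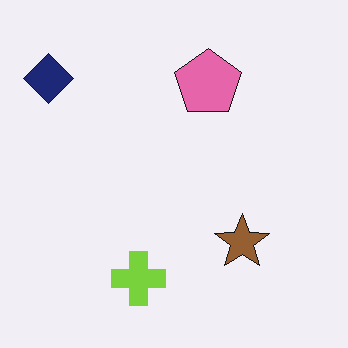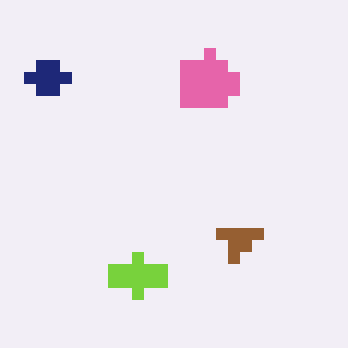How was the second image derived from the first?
Coarsely pixelated.

Shapes are reduced to large square blocks; fine edges and outlines are lost — a downscale-then-upscale (mosaic) effect.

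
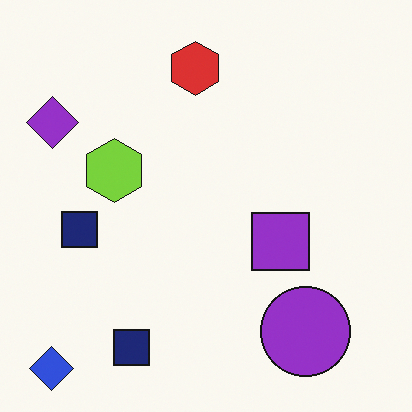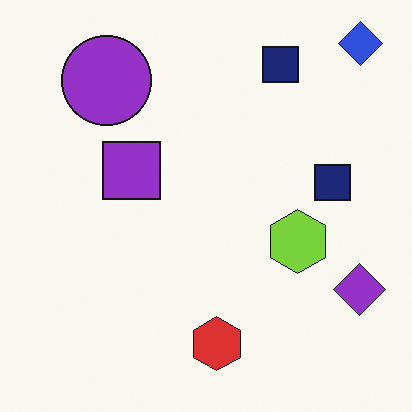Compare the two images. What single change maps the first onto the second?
The transformation is: rotated 180°.

The blue diamond sits in the bottom-left of the first image and the top-right of the second — consistent with a whole-image 180° rotation.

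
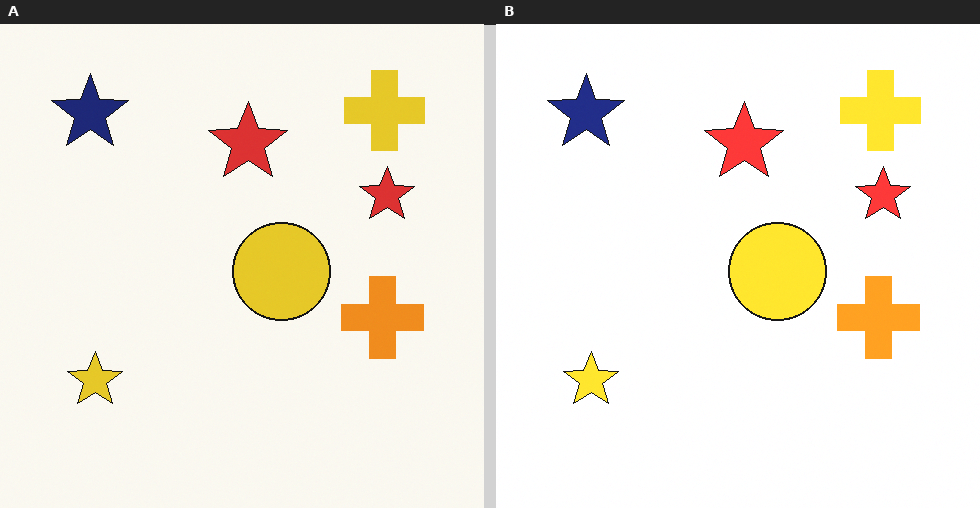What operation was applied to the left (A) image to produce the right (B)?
The transformation is: brightened a little.

Every pixel — background and shapes alike — is uniformly brightened.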